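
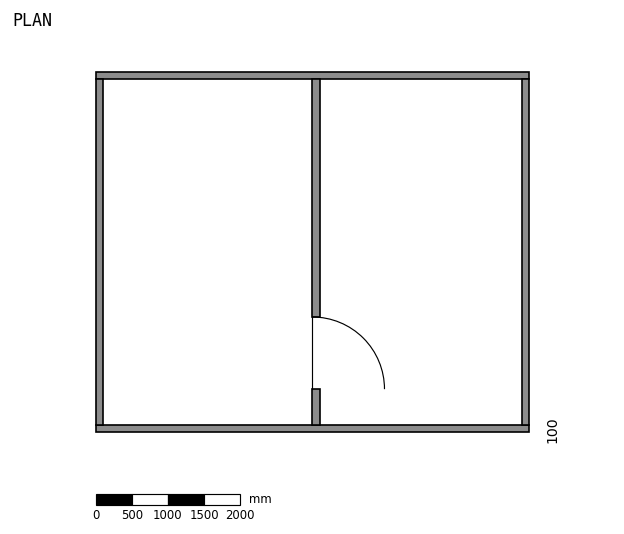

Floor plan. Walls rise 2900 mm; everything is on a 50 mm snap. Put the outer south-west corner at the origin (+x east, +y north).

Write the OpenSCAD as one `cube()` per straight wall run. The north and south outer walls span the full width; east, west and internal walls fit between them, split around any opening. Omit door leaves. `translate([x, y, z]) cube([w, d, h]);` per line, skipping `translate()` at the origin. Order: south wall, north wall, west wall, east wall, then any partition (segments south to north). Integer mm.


cube([6000, 100, 2900]);
translate([0, 4900, 0]) cube([6000, 100, 2900]);
translate([0, 100, 0]) cube([100, 4800, 2900]);
translate([5900, 100, 0]) cube([100, 4800, 2900]);
translate([3000, 100, 0]) cube([100, 500, 2900]);
translate([3000, 1600, 0]) cube([100, 3300, 2900]);


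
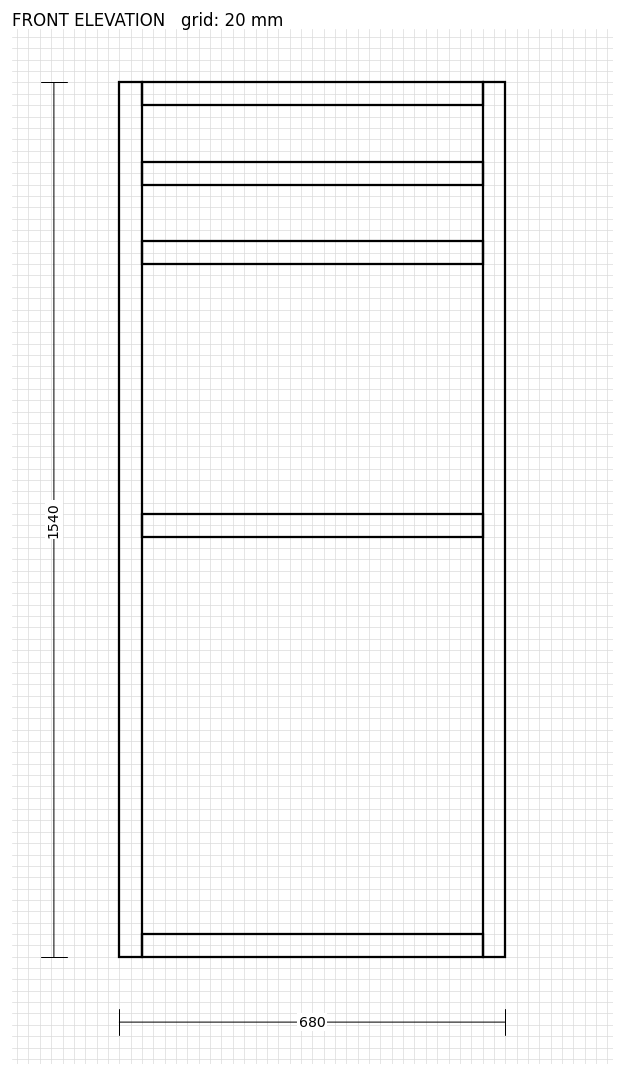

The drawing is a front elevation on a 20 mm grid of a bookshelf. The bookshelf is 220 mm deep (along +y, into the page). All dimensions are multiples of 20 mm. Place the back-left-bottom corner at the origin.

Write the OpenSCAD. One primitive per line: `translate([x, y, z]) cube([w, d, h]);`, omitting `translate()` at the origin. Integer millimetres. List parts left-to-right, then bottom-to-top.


cube([40, 220, 1540]);
translate([40, 0, 0]) cube([600, 220, 40]);
translate([40, 0, 740]) cube([600, 220, 40]);
translate([40, 0, 1220]) cube([600, 220, 40]);
translate([40, 0, 1360]) cube([600, 220, 40]);
translate([40, 0, 1500]) cube([600, 220, 40]);
translate([640, 0, 0]) cube([40, 220, 1540]);


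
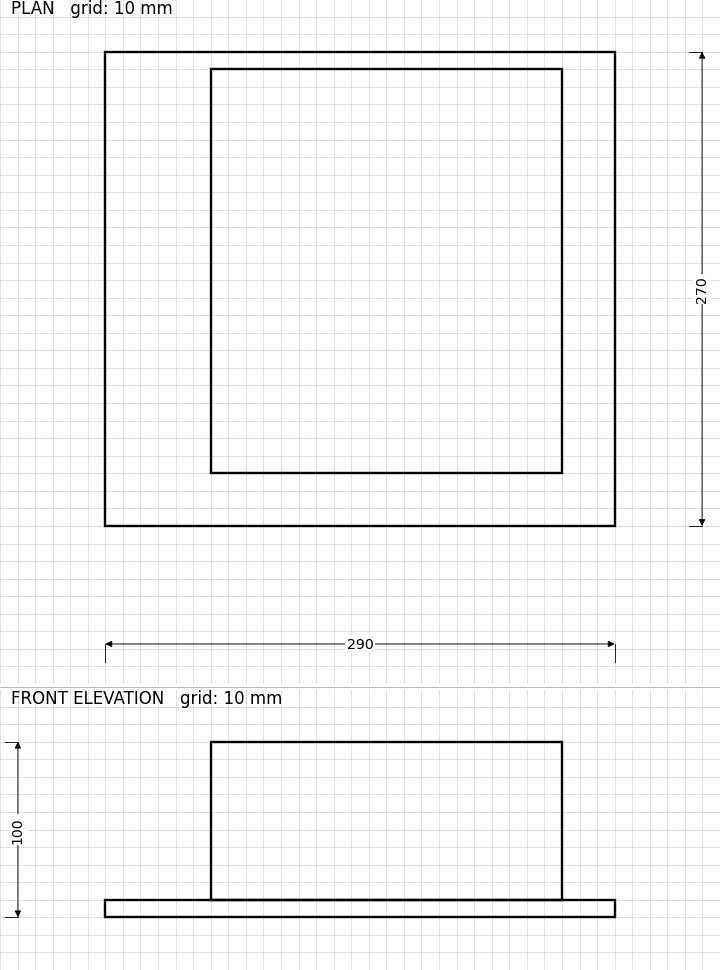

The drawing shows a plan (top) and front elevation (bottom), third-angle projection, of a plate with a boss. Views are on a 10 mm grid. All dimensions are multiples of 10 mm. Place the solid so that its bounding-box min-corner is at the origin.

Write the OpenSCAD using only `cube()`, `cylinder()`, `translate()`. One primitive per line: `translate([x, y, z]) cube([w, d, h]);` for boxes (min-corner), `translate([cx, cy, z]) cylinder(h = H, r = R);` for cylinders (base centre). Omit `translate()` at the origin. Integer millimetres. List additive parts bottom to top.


cube([290, 270, 10]);
translate([60, 30, 10]) cube([200, 230, 90]);


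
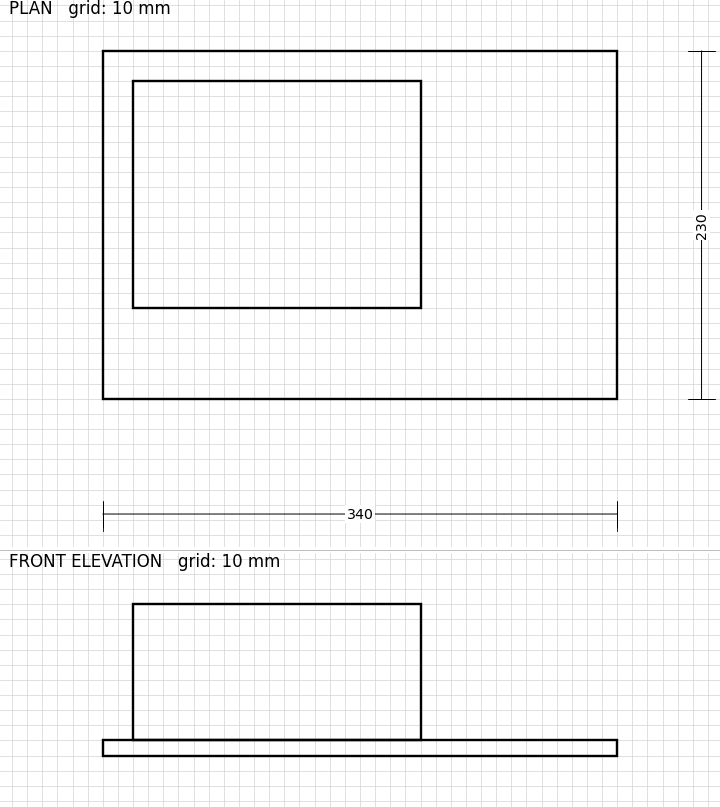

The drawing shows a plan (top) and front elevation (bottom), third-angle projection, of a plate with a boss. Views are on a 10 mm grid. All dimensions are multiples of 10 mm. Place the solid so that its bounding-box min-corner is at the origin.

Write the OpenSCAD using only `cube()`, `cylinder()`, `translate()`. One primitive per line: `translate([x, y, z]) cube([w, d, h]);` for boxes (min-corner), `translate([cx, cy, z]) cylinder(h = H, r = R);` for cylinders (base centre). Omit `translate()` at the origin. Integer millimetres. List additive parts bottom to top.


cube([340, 230, 10]);
translate([20, 60, 10]) cube([190, 150, 90]);


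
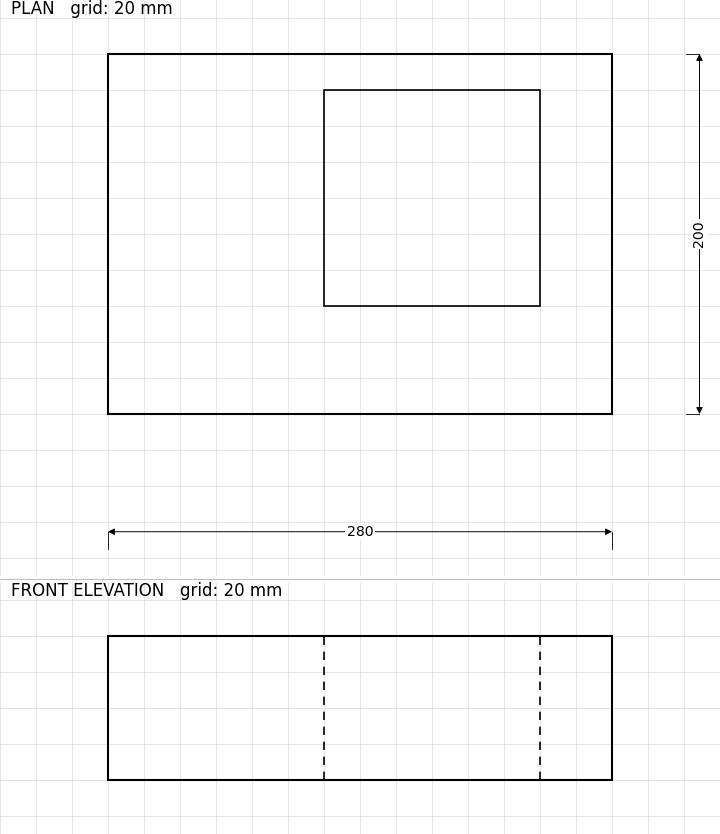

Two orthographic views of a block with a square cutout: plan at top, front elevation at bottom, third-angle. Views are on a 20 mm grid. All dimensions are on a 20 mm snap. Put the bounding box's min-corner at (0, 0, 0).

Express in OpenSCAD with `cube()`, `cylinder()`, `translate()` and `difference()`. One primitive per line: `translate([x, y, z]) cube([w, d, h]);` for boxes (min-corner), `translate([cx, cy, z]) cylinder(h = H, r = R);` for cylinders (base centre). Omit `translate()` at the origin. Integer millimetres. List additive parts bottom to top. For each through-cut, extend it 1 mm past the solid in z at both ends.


difference() {
  cube([280, 200, 80]);
  translate([120, 60, -1]) cube([120, 120, 82]);
}


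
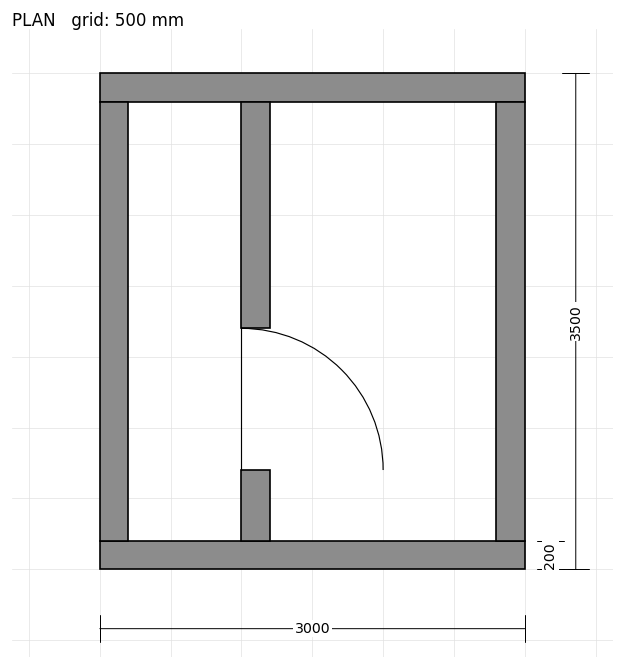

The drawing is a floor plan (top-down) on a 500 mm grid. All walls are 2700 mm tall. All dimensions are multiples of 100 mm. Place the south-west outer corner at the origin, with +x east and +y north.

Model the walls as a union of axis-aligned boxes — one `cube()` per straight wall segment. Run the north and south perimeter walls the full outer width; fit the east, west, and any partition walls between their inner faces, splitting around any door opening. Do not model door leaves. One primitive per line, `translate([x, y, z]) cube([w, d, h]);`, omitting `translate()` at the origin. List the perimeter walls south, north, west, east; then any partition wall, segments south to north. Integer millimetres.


cube([3000, 200, 2700]);
translate([0, 3300, 0]) cube([3000, 200, 2700]);
translate([0, 200, 0]) cube([200, 3100, 2700]);
translate([2800, 200, 0]) cube([200, 3100, 2700]);
translate([1000, 200, 0]) cube([200, 500, 2700]);
translate([1000, 1700, 0]) cube([200, 1600, 2700]);


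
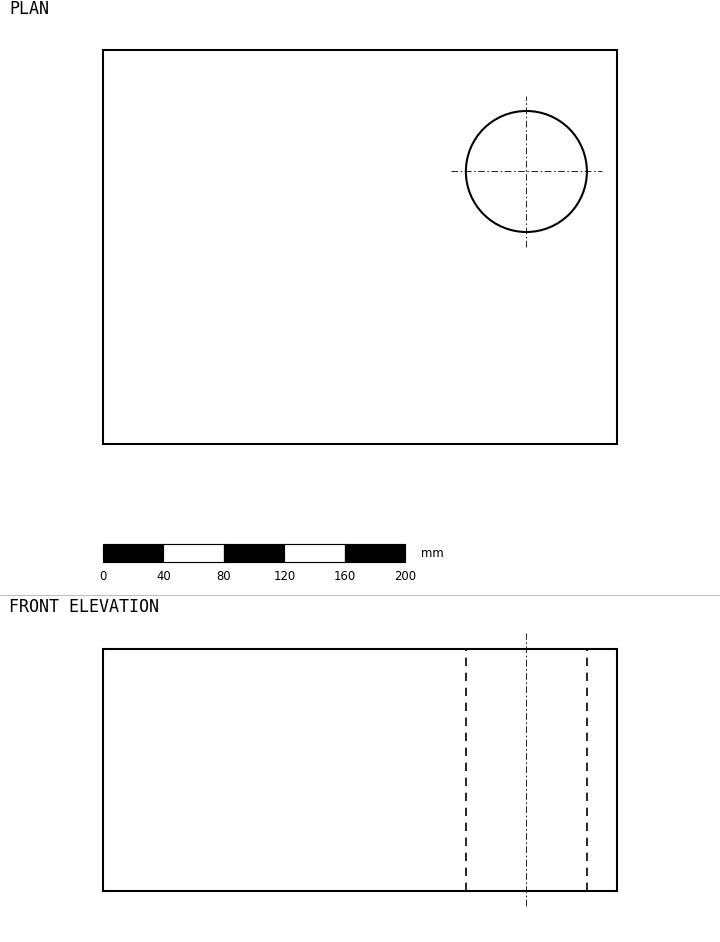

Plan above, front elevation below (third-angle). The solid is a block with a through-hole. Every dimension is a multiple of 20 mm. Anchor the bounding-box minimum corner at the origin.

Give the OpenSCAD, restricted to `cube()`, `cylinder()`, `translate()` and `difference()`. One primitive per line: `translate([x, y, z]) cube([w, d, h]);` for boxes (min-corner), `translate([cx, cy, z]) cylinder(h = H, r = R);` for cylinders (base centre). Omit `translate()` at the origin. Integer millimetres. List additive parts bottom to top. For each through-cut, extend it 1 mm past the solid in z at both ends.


difference() {
  cube([340, 260, 160]);
  translate([280, 180, -1]) cylinder(h = 162, r = 40);
}


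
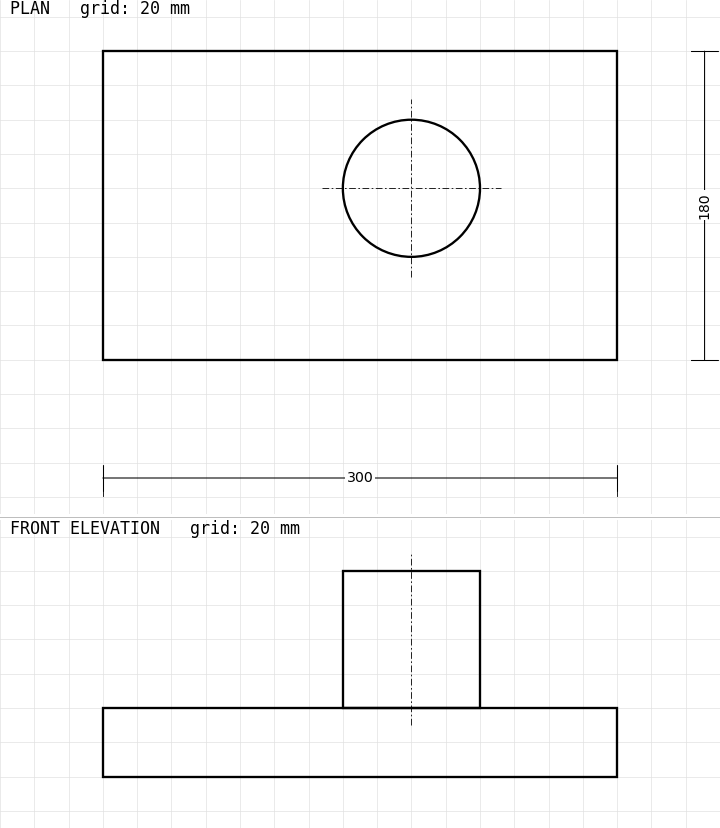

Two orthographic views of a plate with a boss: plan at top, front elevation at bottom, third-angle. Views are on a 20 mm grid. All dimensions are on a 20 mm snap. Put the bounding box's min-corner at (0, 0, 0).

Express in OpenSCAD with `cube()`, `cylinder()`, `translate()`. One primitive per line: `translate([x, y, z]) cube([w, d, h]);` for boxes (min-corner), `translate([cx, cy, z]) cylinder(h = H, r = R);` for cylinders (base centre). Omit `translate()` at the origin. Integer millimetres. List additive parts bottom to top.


cube([300, 180, 40]);
translate([180, 100, 40]) cylinder(h = 80, r = 40);


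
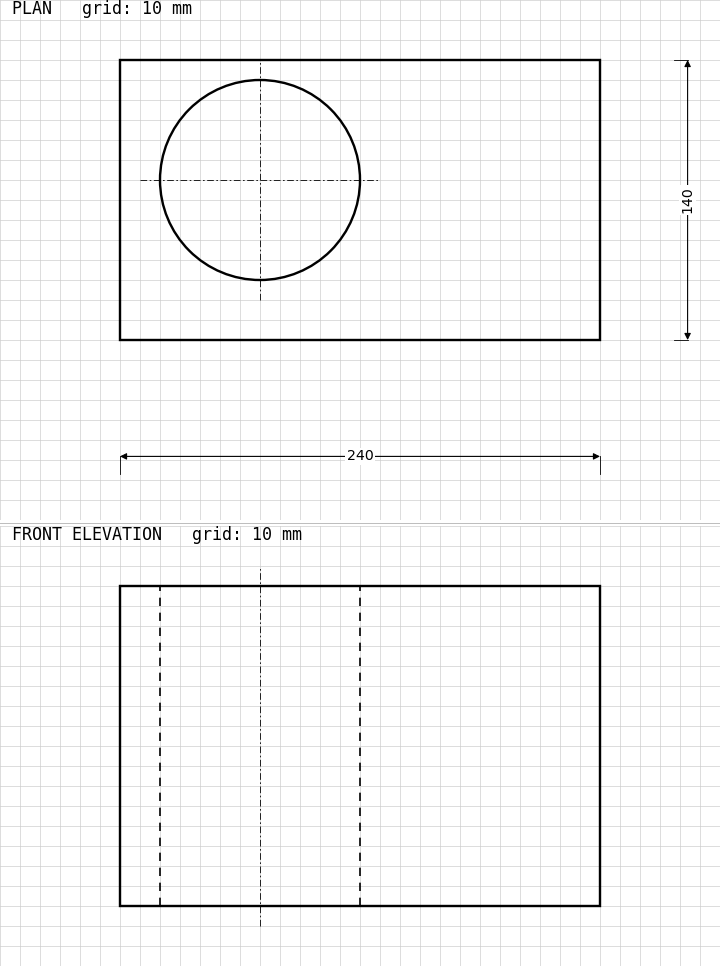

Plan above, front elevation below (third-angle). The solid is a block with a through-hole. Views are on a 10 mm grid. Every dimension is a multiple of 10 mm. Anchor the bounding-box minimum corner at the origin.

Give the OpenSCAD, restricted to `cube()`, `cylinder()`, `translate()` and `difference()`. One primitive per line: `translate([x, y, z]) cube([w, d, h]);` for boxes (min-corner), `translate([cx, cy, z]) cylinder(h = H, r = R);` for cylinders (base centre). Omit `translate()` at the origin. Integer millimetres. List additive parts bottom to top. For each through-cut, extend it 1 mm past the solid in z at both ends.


difference() {
  cube([240, 140, 160]);
  translate([70, 80, -1]) cylinder(h = 162, r = 50);
}


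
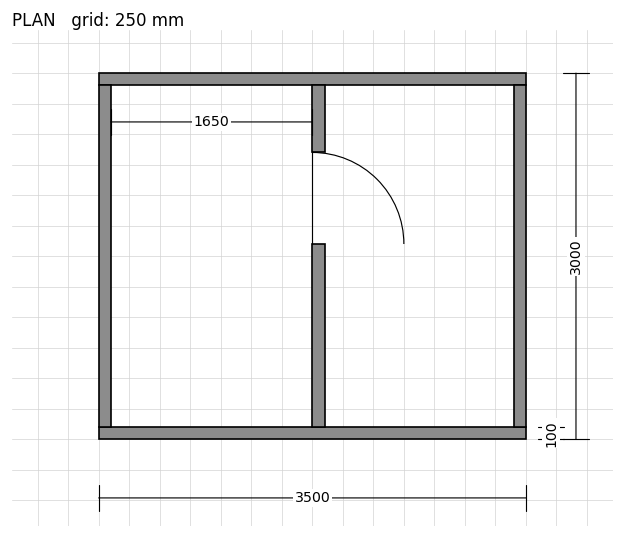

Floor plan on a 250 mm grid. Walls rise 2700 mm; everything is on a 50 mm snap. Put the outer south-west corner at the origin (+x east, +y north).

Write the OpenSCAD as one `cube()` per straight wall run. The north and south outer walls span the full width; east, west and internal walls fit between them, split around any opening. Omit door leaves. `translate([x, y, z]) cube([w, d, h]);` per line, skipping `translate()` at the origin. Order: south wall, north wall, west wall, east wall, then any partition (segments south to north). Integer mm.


cube([3500, 100, 2700]);
translate([0, 2900, 0]) cube([3500, 100, 2700]);
translate([0, 100, 0]) cube([100, 2800, 2700]);
translate([3400, 100, 0]) cube([100, 2800, 2700]);
translate([1750, 100, 0]) cube([100, 1500, 2700]);
translate([1750, 2350, 0]) cube([100, 550, 2700]);


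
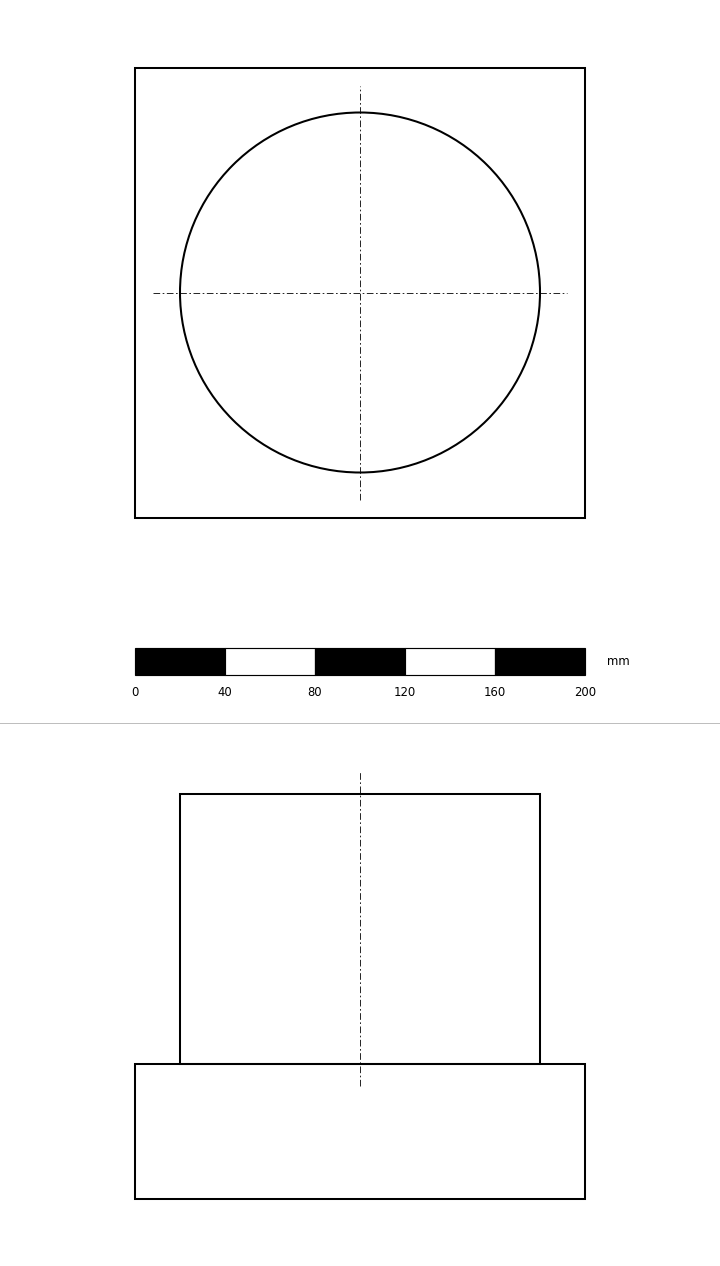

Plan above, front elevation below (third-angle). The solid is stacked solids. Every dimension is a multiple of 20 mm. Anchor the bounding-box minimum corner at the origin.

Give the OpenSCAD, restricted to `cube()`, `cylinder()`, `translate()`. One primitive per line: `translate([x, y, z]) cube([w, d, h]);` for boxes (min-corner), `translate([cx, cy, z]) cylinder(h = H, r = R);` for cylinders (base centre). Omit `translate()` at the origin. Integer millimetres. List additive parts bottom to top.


cube([200, 200, 60]);
translate([100, 100, 60]) cylinder(h = 120, r = 80);


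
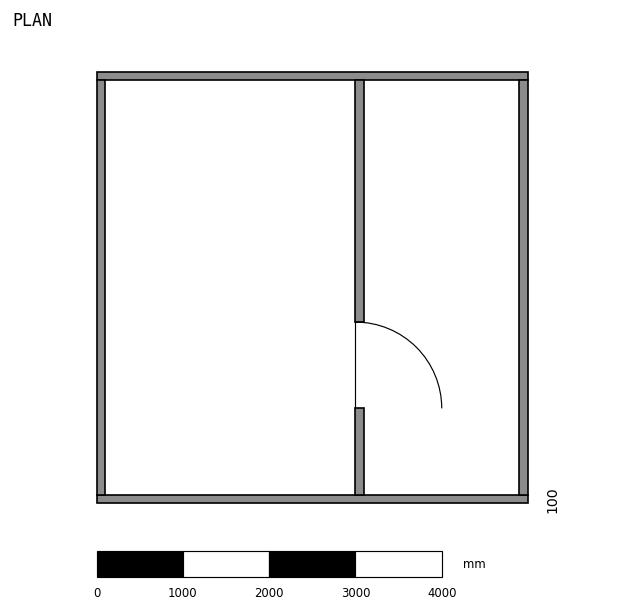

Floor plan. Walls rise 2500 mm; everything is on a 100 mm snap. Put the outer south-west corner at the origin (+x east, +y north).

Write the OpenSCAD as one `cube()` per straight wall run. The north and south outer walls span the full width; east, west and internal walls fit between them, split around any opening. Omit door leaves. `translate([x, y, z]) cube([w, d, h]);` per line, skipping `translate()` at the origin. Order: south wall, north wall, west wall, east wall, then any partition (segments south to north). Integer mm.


cube([5000, 100, 2500]);
translate([0, 4900, 0]) cube([5000, 100, 2500]);
translate([0, 100, 0]) cube([100, 4800, 2500]);
translate([4900, 100, 0]) cube([100, 4800, 2500]);
translate([3000, 100, 0]) cube([100, 1000, 2500]);
translate([3000, 2100, 0]) cube([100, 2800, 2500]);


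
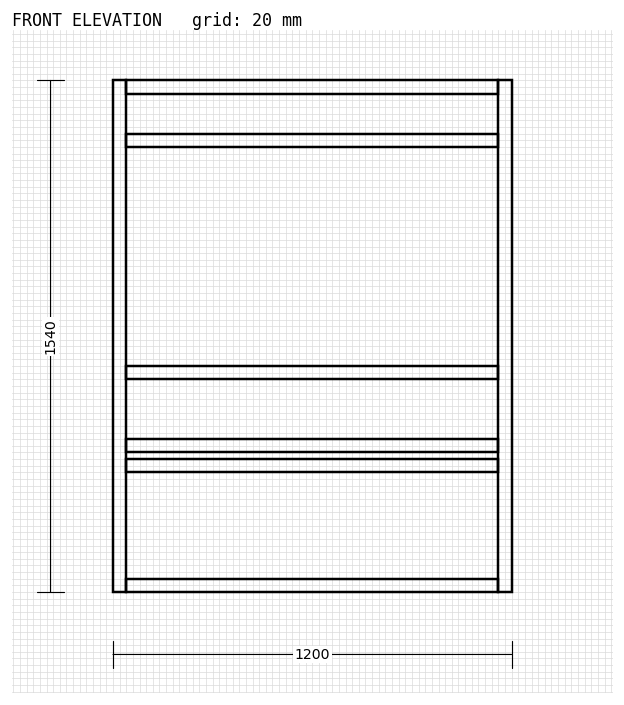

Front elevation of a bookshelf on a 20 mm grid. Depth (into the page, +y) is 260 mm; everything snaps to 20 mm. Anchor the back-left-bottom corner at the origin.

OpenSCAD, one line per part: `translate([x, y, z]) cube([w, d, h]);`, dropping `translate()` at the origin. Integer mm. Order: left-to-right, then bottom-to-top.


cube([40, 260, 1540]);
translate([40, 0, 0]) cube([1120, 260, 40]);
translate([40, 0, 360]) cube([1120, 260, 40]);
translate([40, 0, 420]) cube([1120, 260, 40]);
translate([40, 0, 640]) cube([1120, 260, 40]);
translate([40, 0, 1340]) cube([1120, 260, 40]);
translate([40, 0, 1500]) cube([1120, 260, 40]);
translate([1160, 0, 0]) cube([40, 260, 1540]);


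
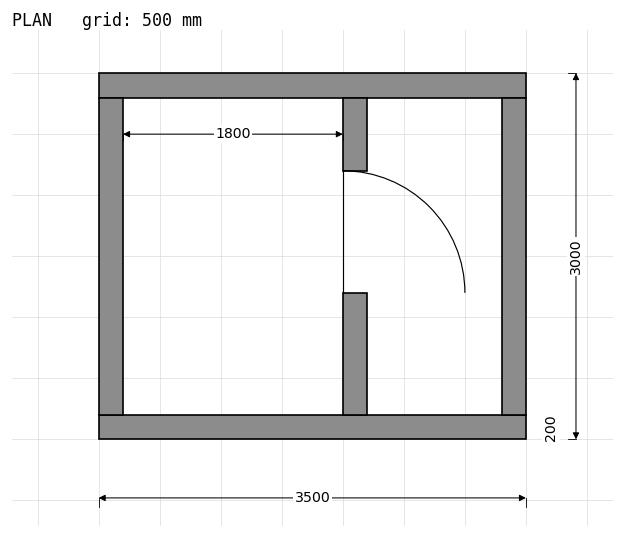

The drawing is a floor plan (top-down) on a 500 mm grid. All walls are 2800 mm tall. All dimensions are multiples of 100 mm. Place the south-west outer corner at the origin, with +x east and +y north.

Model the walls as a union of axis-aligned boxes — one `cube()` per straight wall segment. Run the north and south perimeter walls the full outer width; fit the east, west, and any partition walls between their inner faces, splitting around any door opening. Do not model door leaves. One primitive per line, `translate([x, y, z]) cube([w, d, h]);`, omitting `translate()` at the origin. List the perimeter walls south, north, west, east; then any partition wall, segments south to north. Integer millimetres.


cube([3500, 200, 2800]);
translate([0, 2800, 0]) cube([3500, 200, 2800]);
translate([0, 200, 0]) cube([200, 2600, 2800]);
translate([3300, 200, 0]) cube([200, 2600, 2800]);
translate([2000, 200, 0]) cube([200, 1000, 2800]);
translate([2000, 2200, 0]) cube([200, 600, 2800]);


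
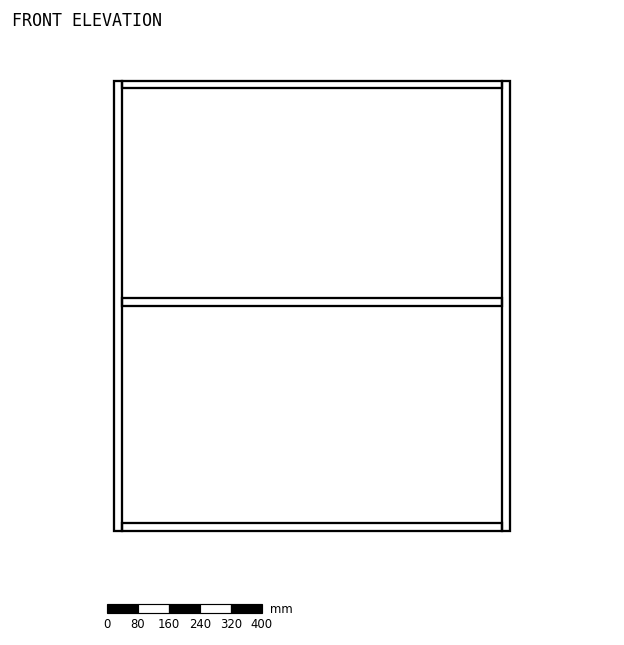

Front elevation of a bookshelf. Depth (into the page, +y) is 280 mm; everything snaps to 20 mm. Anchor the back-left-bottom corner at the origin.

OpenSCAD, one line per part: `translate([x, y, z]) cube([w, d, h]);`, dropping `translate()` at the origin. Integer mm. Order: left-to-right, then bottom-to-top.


cube([20, 280, 1160]);
translate([20, 0, 0]) cube([980, 280, 20]);
translate([20, 0, 580]) cube([980, 280, 20]);
translate([20, 0, 1140]) cube([980, 280, 20]);
translate([1000, 0, 0]) cube([20, 280, 1160]);


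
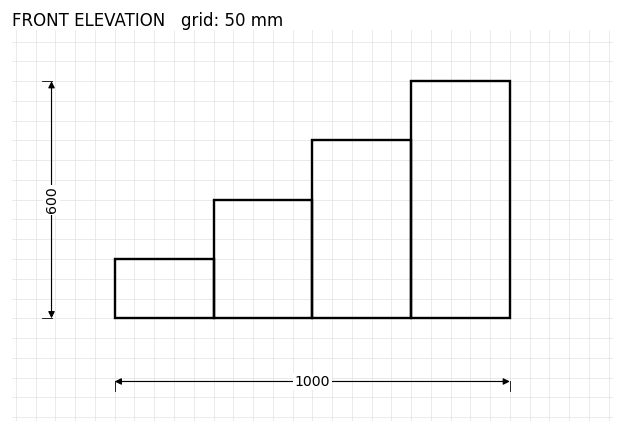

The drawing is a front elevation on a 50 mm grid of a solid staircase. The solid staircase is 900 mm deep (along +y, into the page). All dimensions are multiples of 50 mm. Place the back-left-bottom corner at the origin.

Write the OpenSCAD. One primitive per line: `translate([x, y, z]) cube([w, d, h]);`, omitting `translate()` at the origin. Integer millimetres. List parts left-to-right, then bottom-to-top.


cube([250, 900, 150]);
translate([250, 0, 0]) cube([250, 900, 300]);
translate([500, 0, 0]) cube([250, 900, 450]);
translate([750, 0, 0]) cube([250, 900, 600]);


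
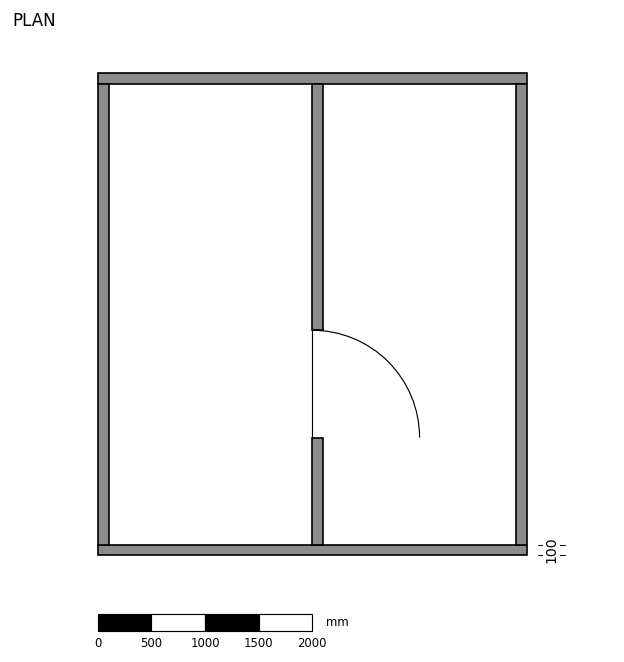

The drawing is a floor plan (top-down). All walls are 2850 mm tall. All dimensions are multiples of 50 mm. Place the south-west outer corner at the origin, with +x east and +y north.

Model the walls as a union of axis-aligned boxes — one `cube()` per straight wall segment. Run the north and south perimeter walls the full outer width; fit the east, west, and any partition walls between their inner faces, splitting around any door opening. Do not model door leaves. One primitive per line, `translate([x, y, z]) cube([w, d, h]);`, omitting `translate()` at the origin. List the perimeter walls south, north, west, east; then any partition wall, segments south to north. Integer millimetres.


cube([4000, 100, 2850]);
translate([0, 4400, 0]) cube([4000, 100, 2850]);
translate([0, 100, 0]) cube([100, 4300, 2850]);
translate([3900, 100, 0]) cube([100, 4300, 2850]);
translate([2000, 100, 0]) cube([100, 1000, 2850]);
translate([2000, 2100, 0]) cube([100, 2300, 2850]);


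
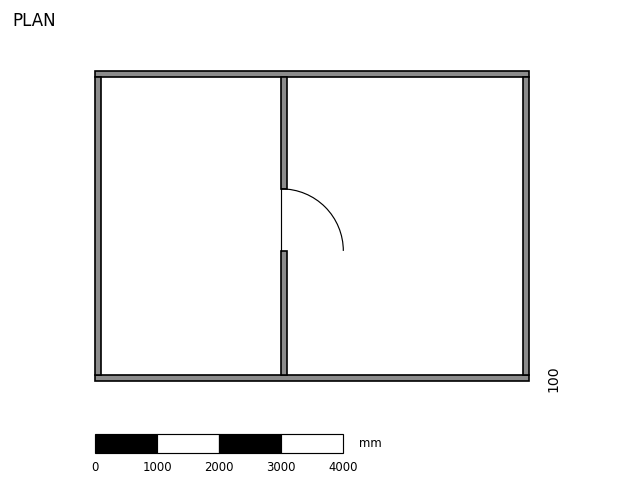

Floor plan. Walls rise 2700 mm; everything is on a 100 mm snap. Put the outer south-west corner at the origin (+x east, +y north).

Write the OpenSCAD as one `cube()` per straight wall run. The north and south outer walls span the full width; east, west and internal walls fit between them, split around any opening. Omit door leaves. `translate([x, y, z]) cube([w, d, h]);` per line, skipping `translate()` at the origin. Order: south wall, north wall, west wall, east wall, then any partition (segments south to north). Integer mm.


cube([7000, 100, 2700]);
translate([0, 4900, 0]) cube([7000, 100, 2700]);
translate([0, 100, 0]) cube([100, 4800, 2700]);
translate([6900, 100, 0]) cube([100, 4800, 2700]);
translate([3000, 100, 0]) cube([100, 2000, 2700]);
translate([3000, 3100, 0]) cube([100, 1800, 2700]);


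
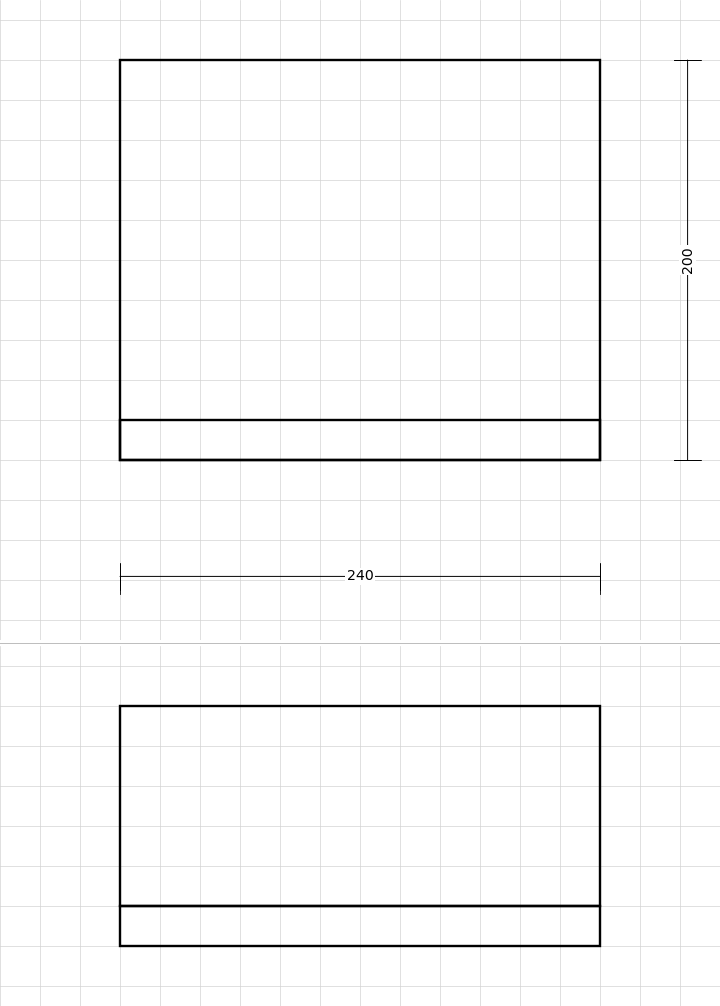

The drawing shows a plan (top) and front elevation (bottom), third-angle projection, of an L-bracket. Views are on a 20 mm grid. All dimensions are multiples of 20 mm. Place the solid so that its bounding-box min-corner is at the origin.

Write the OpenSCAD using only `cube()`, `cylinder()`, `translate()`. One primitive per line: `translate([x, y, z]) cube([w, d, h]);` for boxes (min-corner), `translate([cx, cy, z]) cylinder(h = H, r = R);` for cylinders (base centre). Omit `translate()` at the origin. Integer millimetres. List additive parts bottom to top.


cube([240, 200, 20]);
translate([0, 0, 20]) cube([240, 20, 100]);


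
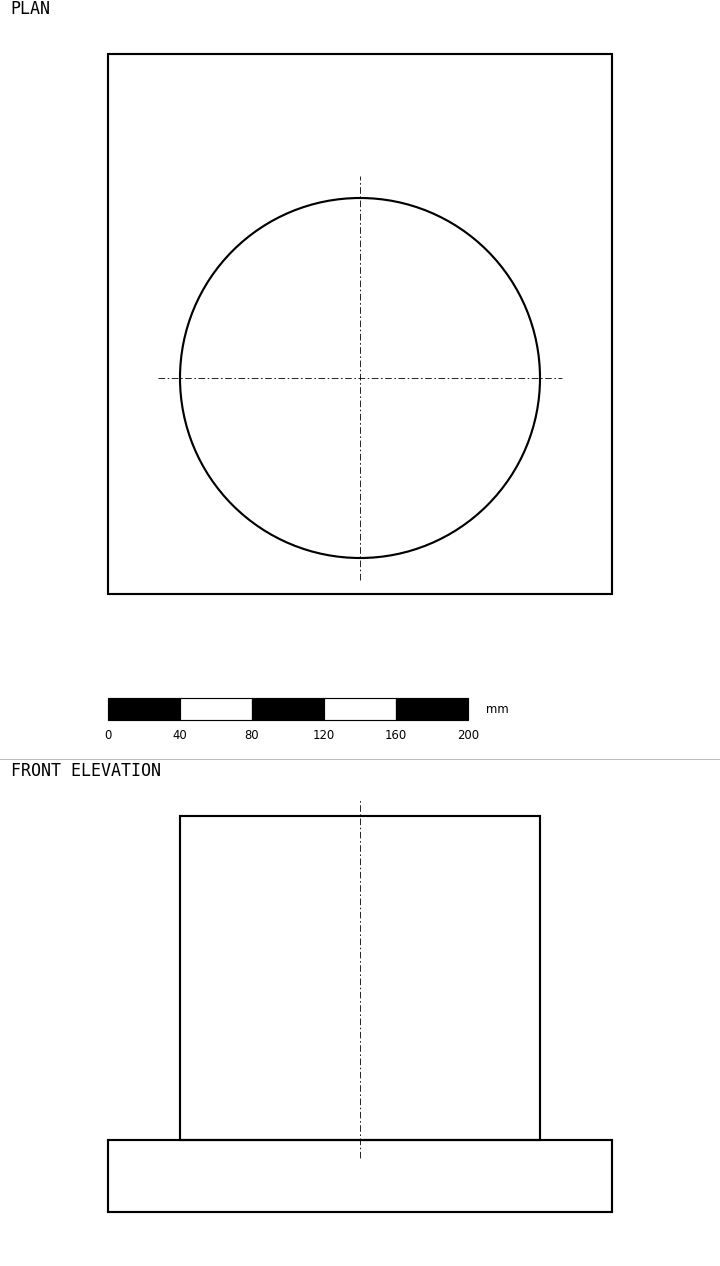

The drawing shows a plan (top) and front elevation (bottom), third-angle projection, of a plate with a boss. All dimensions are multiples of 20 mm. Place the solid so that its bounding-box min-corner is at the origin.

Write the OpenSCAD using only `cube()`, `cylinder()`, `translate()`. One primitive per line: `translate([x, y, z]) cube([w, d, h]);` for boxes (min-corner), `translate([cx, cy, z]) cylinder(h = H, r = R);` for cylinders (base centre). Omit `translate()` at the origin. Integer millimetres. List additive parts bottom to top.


cube([280, 300, 40]);
translate([140, 120, 40]) cylinder(h = 180, r = 100);


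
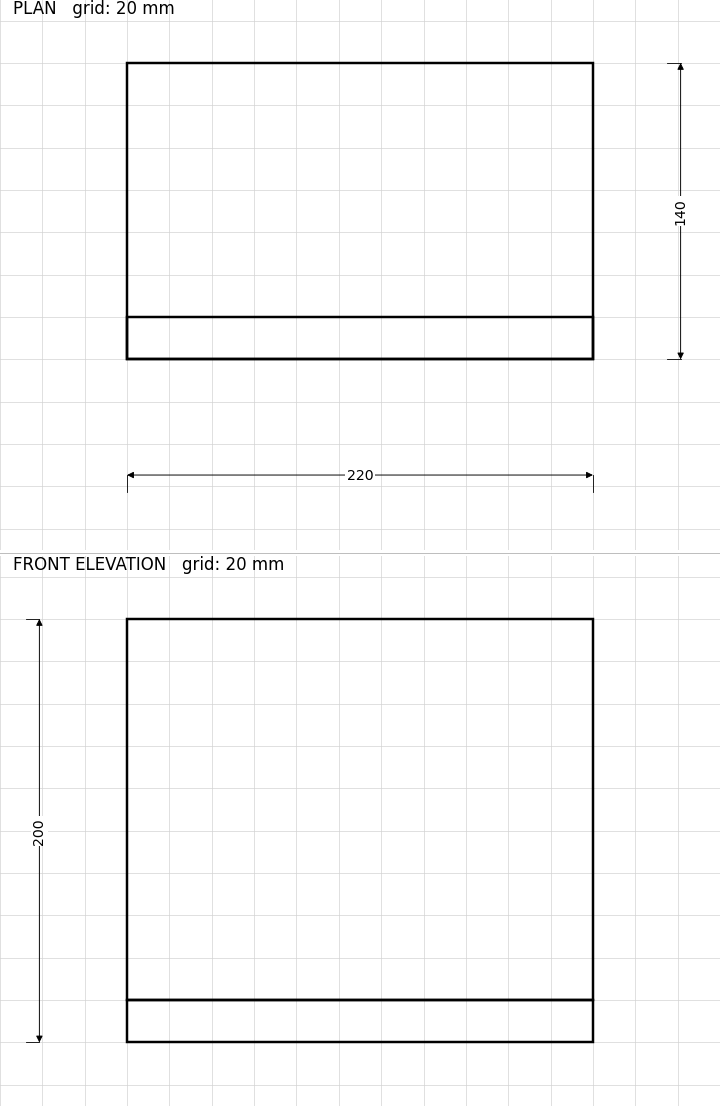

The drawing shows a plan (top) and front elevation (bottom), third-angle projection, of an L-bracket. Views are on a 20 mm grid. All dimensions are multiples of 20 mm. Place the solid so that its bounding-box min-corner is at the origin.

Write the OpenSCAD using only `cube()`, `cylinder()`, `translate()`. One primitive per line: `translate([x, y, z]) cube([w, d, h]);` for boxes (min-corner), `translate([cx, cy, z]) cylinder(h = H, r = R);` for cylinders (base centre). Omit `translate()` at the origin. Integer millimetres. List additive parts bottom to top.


cube([220, 140, 20]);
translate([0, 0, 20]) cube([220, 20, 180]);


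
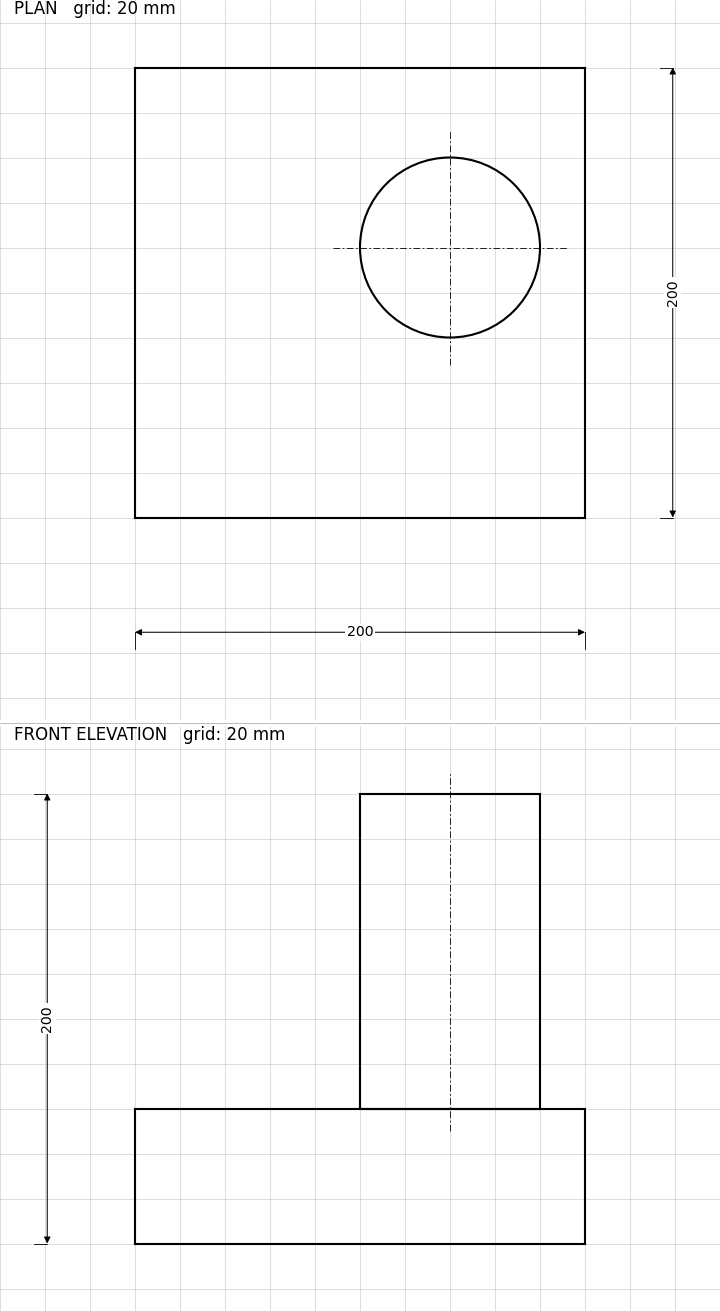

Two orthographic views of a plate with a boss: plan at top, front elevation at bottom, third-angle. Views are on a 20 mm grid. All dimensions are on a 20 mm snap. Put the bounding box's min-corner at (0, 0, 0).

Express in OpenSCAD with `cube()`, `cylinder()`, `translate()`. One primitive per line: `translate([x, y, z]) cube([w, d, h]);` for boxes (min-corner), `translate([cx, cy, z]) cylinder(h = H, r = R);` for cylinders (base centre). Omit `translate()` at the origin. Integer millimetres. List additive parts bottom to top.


cube([200, 200, 60]);
translate([140, 120, 60]) cylinder(h = 140, r = 40);


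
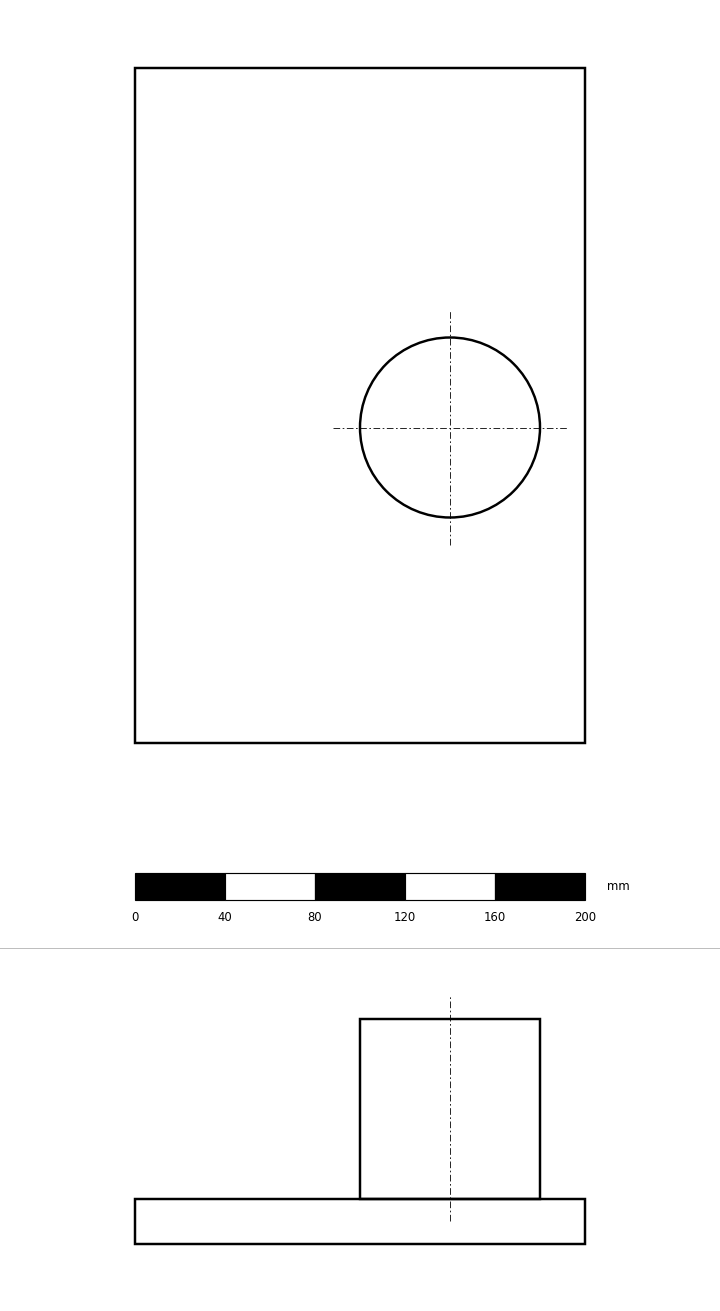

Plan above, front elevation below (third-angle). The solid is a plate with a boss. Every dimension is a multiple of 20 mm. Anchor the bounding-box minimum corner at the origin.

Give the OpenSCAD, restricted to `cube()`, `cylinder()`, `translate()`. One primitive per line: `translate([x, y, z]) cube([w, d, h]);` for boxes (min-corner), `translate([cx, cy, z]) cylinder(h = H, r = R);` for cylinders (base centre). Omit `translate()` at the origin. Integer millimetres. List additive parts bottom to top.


cube([200, 300, 20]);
translate([140, 140, 20]) cylinder(h = 80, r = 40);


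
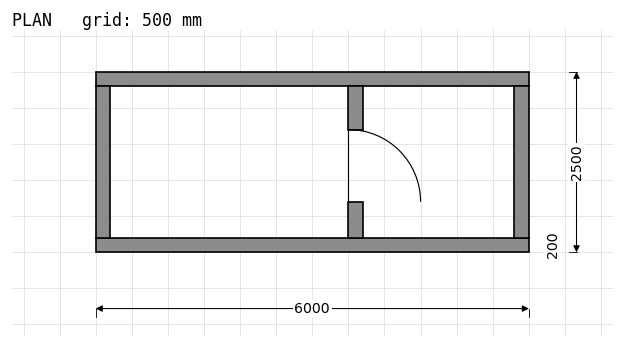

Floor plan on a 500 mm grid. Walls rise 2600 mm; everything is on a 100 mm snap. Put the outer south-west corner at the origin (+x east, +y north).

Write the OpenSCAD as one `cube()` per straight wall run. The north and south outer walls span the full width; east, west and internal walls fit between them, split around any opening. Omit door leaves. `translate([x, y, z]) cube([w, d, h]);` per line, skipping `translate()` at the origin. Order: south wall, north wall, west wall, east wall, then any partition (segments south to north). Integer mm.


cube([6000, 200, 2600]);
translate([0, 2300, 0]) cube([6000, 200, 2600]);
translate([0, 200, 0]) cube([200, 2100, 2600]);
translate([5800, 200, 0]) cube([200, 2100, 2600]);
translate([3500, 200, 0]) cube([200, 500, 2600]);
translate([3500, 1700, 0]) cube([200, 600, 2600]);


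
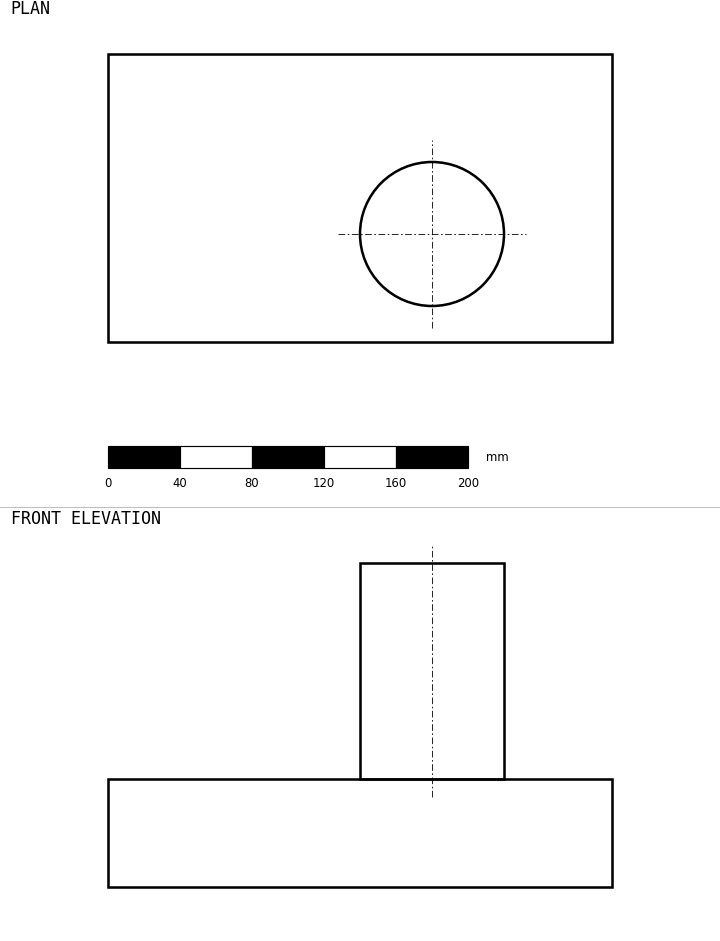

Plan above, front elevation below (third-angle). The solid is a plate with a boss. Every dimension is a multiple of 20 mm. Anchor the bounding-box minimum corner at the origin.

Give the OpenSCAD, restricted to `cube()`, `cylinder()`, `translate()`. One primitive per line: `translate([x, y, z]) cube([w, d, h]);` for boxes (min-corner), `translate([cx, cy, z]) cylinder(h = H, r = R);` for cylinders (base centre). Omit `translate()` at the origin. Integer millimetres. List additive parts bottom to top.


cube([280, 160, 60]);
translate([180, 60, 60]) cylinder(h = 120, r = 40);


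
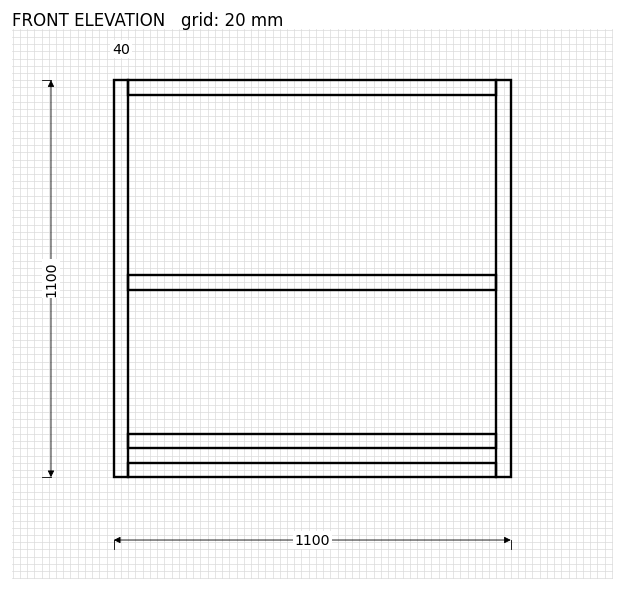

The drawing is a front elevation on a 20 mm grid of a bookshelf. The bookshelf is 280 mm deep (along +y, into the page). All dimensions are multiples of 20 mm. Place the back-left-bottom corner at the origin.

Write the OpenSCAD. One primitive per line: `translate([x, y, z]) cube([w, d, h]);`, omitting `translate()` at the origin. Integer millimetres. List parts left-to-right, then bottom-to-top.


cube([40, 280, 1100]);
translate([40, 0, 0]) cube([1020, 280, 40]);
translate([40, 0, 80]) cube([1020, 280, 40]);
translate([40, 0, 520]) cube([1020, 280, 40]);
translate([40, 0, 1060]) cube([1020, 280, 40]);
translate([1060, 0, 0]) cube([40, 280, 1100]);


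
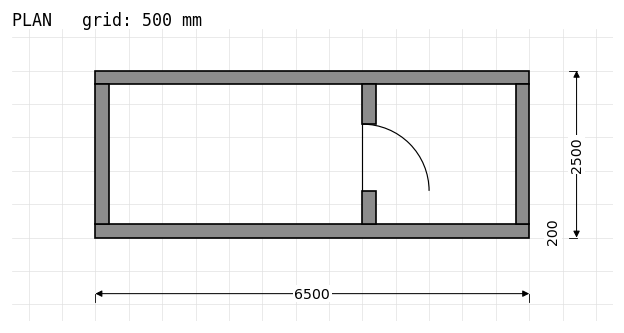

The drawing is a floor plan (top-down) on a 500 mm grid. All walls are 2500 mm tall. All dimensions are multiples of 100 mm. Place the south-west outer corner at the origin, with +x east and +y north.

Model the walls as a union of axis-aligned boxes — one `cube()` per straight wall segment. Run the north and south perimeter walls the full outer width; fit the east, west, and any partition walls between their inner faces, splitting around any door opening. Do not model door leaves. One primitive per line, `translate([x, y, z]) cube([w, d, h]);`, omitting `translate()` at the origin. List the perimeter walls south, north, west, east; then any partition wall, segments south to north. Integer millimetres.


cube([6500, 200, 2500]);
translate([0, 2300, 0]) cube([6500, 200, 2500]);
translate([0, 200, 0]) cube([200, 2100, 2500]);
translate([6300, 200, 0]) cube([200, 2100, 2500]);
translate([4000, 200, 0]) cube([200, 500, 2500]);
translate([4000, 1700, 0]) cube([200, 600, 2500]);


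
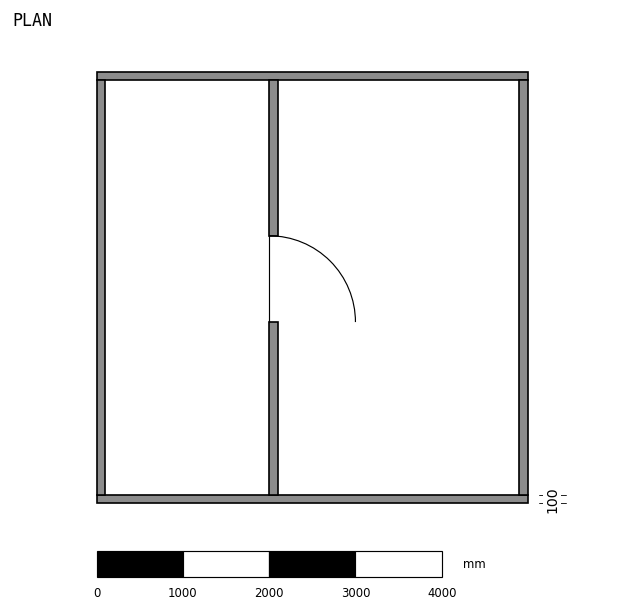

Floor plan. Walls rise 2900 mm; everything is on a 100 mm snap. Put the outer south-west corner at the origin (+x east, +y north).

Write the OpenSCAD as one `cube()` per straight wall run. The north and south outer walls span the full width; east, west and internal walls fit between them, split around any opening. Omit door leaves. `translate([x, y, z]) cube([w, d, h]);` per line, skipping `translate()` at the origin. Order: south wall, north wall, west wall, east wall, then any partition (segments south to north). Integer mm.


cube([5000, 100, 2900]);
translate([0, 4900, 0]) cube([5000, 100, 2900]);
translate([0, 100, 0]) cube([100, 4800, 2900]);
translate([4900, 100, 0]) cube([100, 4800, 2900]);
translate([2000, 100, 0]) cube([100, 2000, 2900]);
translate([2000, 3100, 0]) cube([100, 1800, 2900]);


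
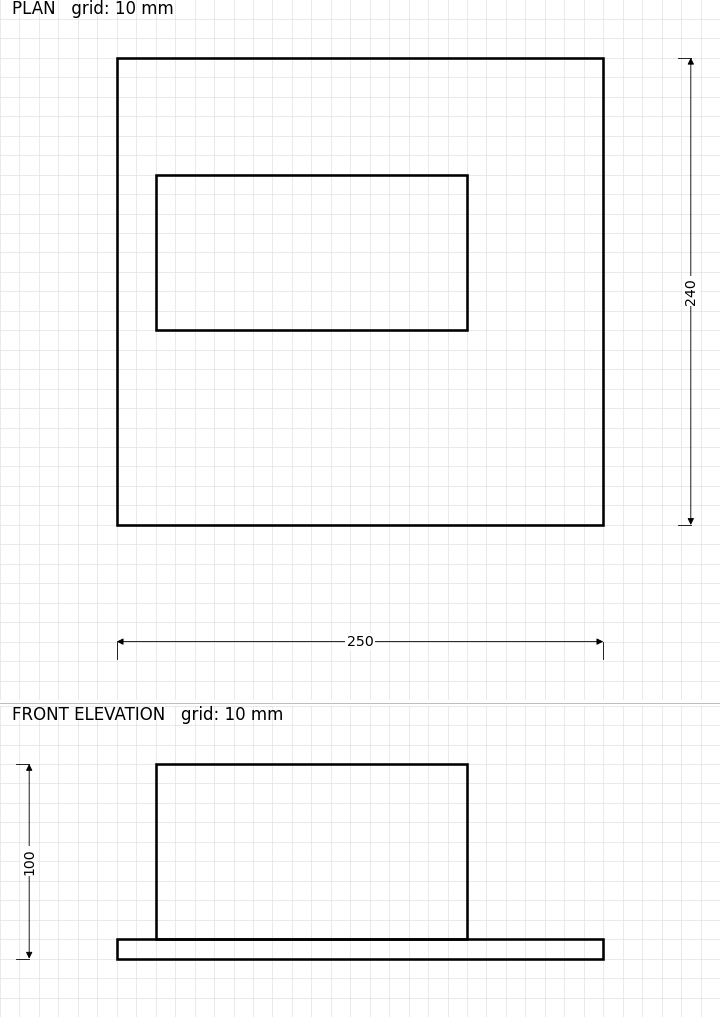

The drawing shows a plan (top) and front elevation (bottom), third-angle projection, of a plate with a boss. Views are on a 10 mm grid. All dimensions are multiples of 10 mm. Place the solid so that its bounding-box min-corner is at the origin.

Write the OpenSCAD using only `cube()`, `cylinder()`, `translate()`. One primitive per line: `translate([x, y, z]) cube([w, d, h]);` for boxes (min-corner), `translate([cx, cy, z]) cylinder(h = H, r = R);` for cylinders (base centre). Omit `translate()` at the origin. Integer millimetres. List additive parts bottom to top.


cube([250, 240, 10]);
translate([20, 100, 10]) cube([160, 80, 90]);


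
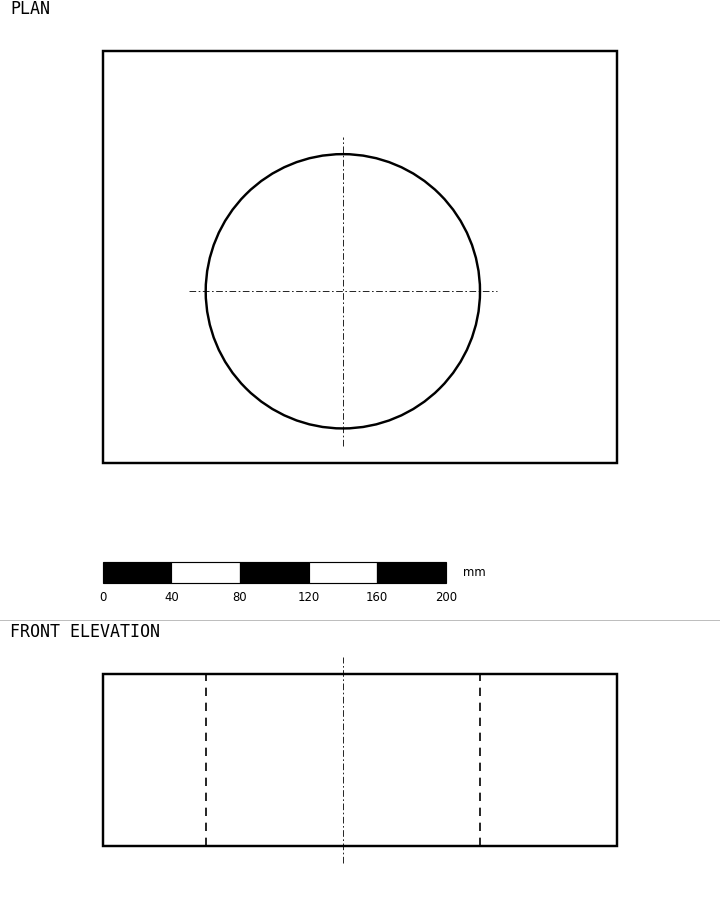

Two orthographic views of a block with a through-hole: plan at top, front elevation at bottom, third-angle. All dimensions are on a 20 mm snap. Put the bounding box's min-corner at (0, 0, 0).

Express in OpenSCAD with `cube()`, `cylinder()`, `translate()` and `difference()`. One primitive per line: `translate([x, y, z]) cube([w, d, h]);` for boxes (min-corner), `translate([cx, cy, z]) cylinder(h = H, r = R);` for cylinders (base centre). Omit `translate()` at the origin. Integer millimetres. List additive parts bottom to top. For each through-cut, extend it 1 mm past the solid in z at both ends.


difference() {
  cube([300, 240, 100]);
  translate([140, 100, -1]) cylinder(h = 102, r = 80);
}


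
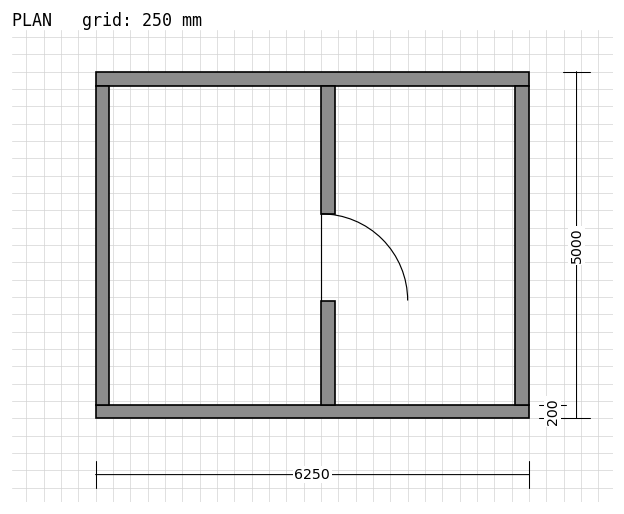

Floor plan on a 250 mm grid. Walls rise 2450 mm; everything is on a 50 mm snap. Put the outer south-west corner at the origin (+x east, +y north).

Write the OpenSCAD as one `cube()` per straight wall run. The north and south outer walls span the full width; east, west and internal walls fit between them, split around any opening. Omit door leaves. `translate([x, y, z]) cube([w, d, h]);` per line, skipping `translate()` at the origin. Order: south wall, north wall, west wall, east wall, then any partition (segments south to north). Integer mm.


cube([6250, 200, 2450]);
translate([0, 4800, 0]) cube([6250, 200, 2450]);
translate([0, 200, 0]) cube([200, 4600, 2450]);
translate([6050, 200, 0]) cube([200, 4600, 2450]);
translate([3250, 200, 0]) cube([200, 1500, 2450]);
translate([3250, 2950, 0]) cube([200, 1850, 2450]);


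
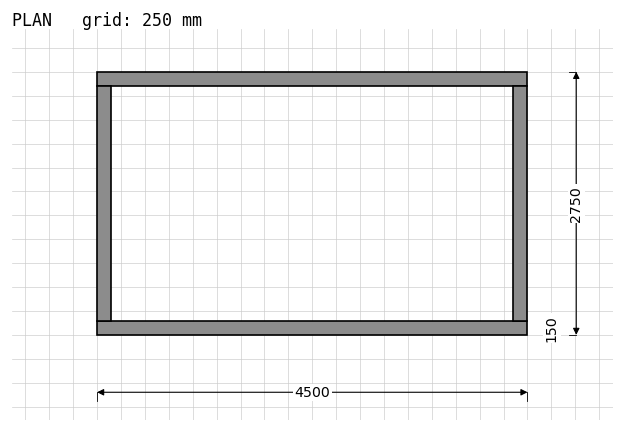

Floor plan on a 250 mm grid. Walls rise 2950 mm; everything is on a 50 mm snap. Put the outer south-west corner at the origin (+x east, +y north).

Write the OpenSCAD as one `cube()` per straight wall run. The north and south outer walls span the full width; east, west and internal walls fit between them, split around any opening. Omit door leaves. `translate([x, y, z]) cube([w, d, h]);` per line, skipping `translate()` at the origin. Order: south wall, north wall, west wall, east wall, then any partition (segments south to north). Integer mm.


cube([4500, 150, 2950]);
translate([0, 2600, 0]) cube([4500, 150, 2950]);
translate([0, 150, 0]) cube([150, 2450, 2950]);
translate([4350, 150, 0]) cube([150, 2450, 2950]);


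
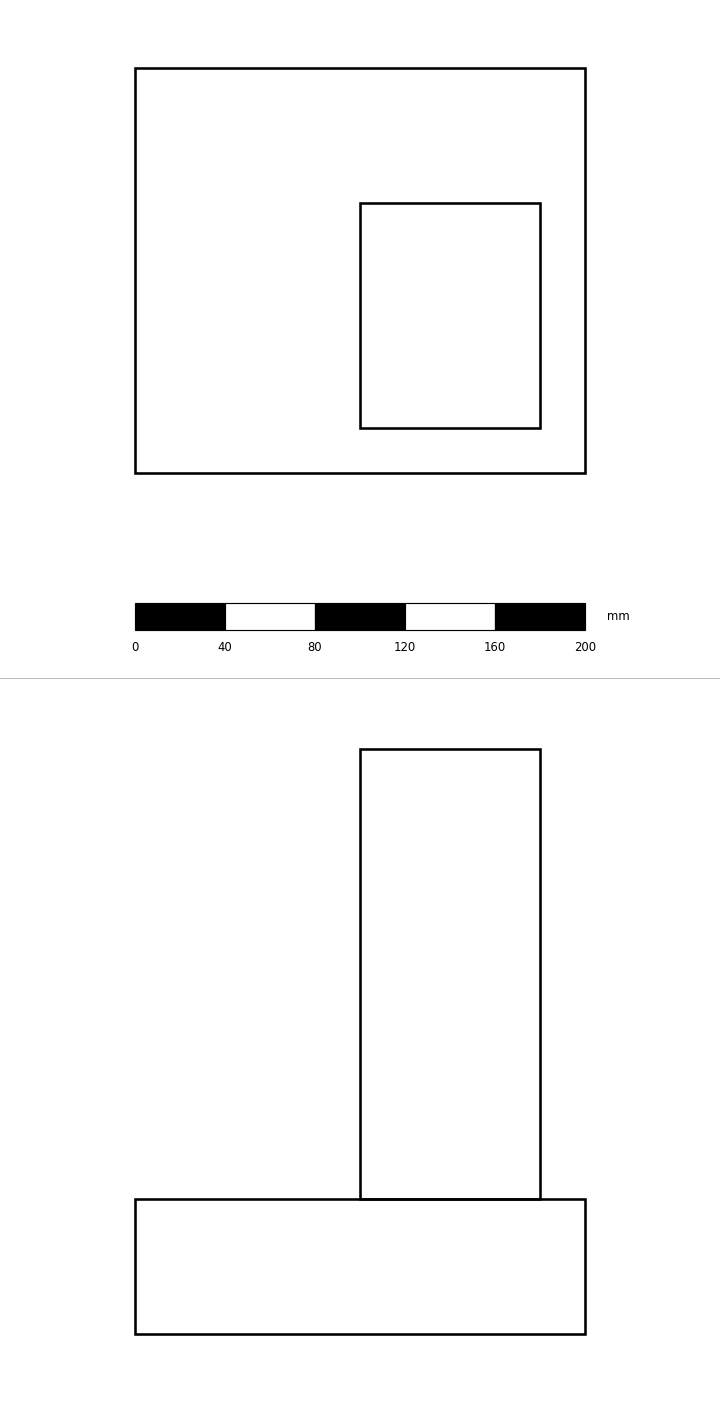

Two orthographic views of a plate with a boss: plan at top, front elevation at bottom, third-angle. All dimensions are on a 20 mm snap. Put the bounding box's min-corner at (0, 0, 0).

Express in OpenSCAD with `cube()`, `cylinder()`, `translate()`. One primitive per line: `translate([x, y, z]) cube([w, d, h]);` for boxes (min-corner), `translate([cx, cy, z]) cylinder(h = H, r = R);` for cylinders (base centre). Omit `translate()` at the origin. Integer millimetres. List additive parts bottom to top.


cube([200, 180, 60]);
translate([100, 20, 60]) cube([80, 100, 200]);


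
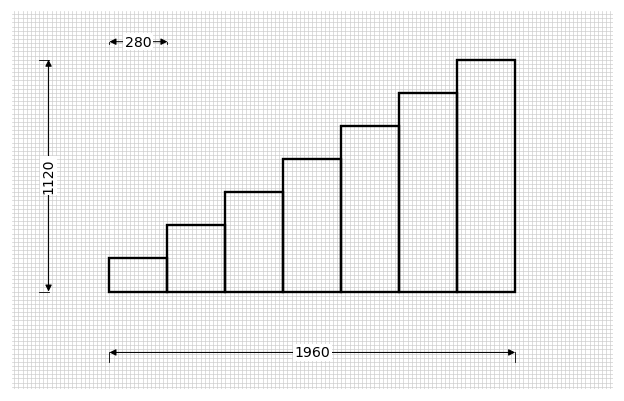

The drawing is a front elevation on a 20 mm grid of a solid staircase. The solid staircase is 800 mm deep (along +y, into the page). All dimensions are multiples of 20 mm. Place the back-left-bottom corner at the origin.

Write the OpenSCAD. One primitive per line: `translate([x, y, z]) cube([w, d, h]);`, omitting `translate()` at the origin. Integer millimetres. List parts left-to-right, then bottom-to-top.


cube([280, 800, 160]);
translate([280, 0, 0]) cube([280, 800, 320]);
translate([560, 0, 0]) cube([280, 800, 480]);
translate([840, 0, 0]) cube([280, 800, 640]);
translate([1120, 0, 0]) cube([280, 800, 800]);
translate([1400, 0, 0]) cube([280, 800, 960]);
translate([1680, 0, 0]) cube([280, 800, 1120]);


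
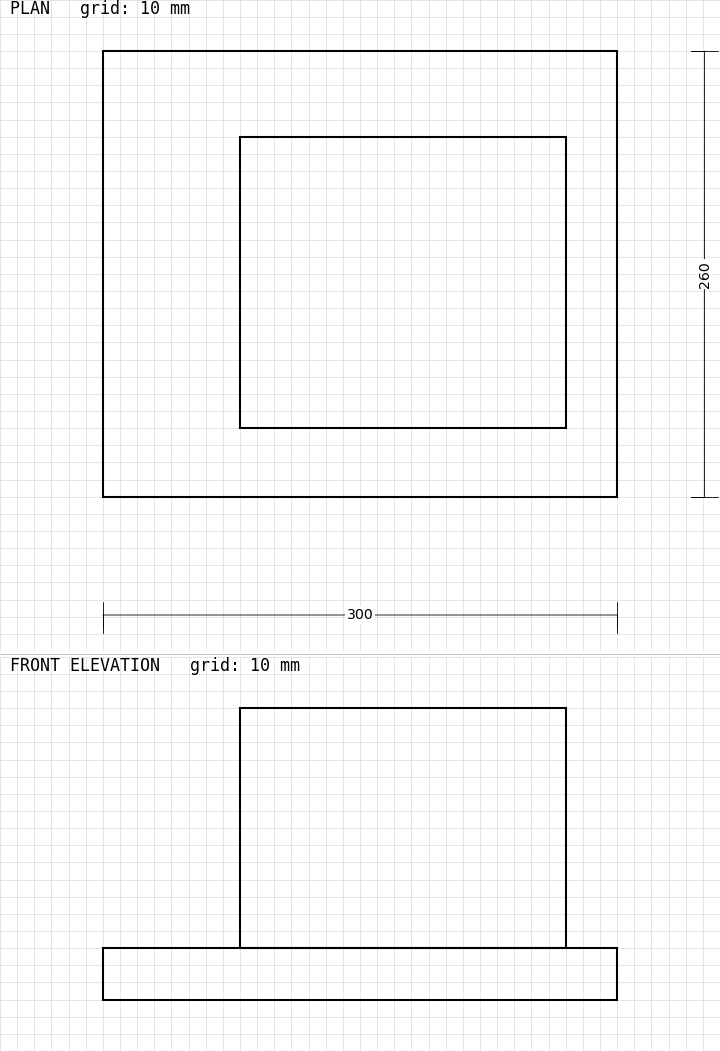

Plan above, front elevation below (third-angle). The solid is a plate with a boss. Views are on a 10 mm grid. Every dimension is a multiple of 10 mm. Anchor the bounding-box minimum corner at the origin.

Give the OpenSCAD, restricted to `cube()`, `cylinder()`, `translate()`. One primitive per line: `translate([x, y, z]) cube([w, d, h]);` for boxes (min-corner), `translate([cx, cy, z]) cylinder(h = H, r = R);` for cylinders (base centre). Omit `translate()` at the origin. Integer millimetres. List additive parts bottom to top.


cube([300, 260, 30]);
translate([80, 40, 30]) cube([190, 170, 140]);


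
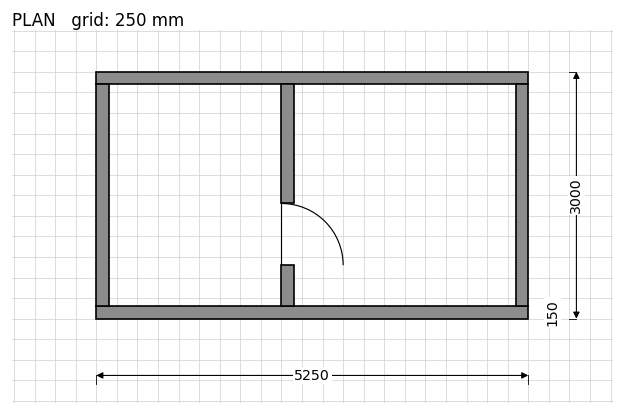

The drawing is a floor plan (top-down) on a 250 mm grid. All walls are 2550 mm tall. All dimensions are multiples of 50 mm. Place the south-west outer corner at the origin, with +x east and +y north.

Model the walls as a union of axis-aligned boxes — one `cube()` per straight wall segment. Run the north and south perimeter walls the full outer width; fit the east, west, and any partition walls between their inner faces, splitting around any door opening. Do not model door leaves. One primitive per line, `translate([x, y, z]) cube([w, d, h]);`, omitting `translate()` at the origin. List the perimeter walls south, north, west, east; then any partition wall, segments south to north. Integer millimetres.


cube([5250, 150, 2550]);
translate([0, 2850, 0]) cube([5250, 150, 2550]);
translate([0, 150, 0]) cube([150, 2700, 2550]);
translate([5100, 150, 0]) cube([150, 2700, 2550]);
translate([2250, 150, 0]) cube([150, 500, 2550]);
translate([2250, 1400, 0]) cube([150, 1450, 2550]);


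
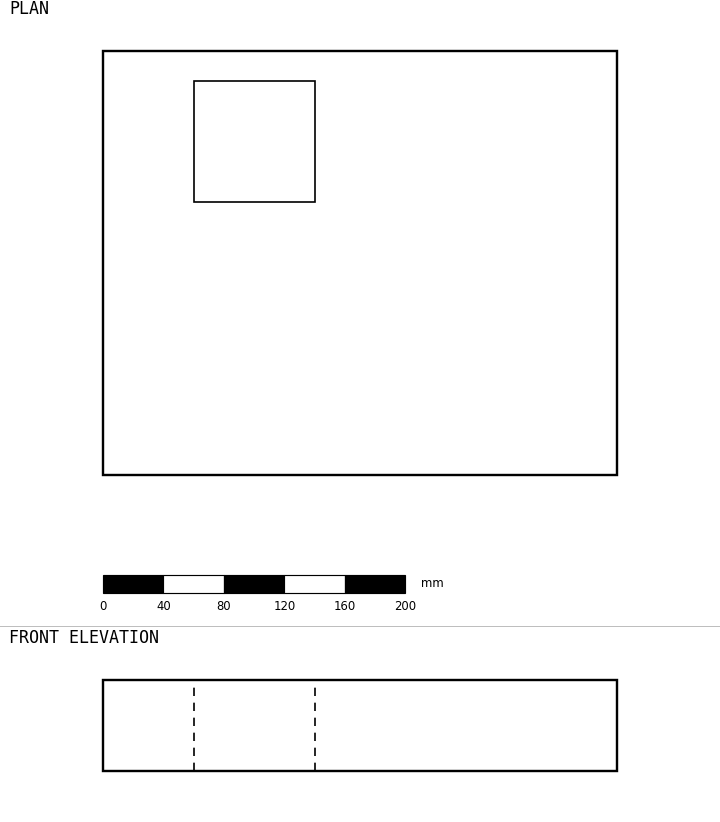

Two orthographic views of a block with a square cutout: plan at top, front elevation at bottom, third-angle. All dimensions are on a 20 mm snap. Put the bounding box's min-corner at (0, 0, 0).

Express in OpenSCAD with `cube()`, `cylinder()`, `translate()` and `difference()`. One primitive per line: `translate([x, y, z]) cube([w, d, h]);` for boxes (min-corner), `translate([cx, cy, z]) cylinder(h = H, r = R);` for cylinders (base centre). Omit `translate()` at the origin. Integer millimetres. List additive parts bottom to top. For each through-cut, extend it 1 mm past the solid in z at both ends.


difference() {
  cube([340, 280, 60]);
  translate([60, 180, -1]) cube([80, 80, 62]);
}


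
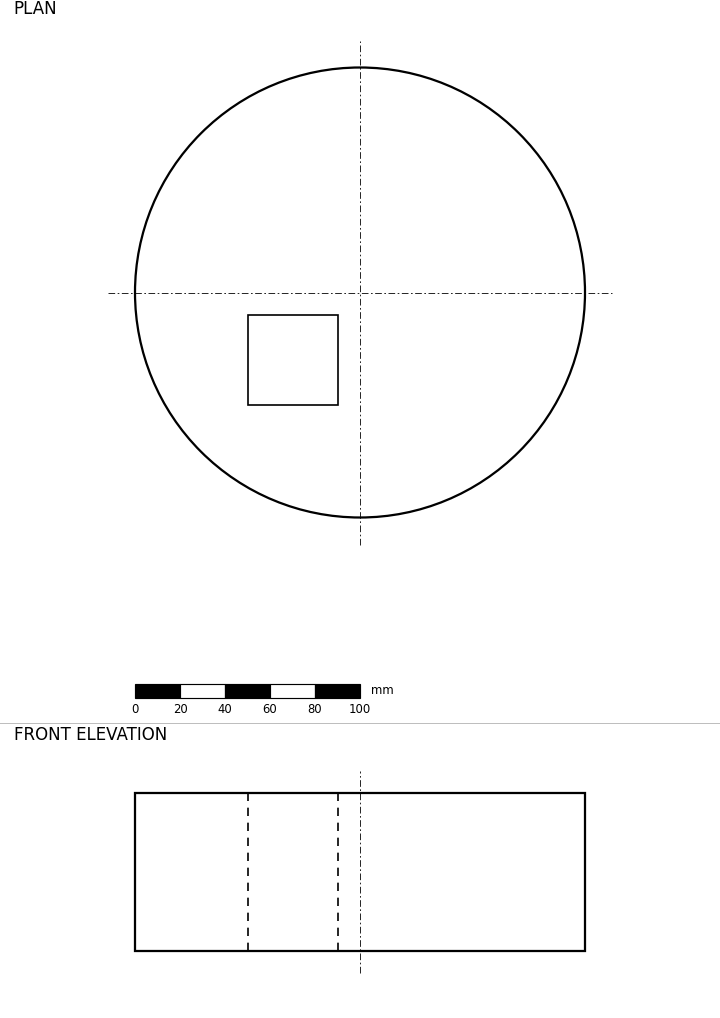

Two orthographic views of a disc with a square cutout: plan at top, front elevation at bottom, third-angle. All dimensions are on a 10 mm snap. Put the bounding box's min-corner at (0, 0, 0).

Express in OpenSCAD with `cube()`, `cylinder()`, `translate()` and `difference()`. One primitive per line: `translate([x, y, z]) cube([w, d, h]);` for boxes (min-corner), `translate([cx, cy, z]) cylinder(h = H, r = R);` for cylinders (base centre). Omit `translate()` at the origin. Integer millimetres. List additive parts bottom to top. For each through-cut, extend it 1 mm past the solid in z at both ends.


difference() {
  translate([100, 100, 0]) cylinder(h = 70, r = 100);
  translate([50, 50, -1]) cube([40, 40, 72]);
}


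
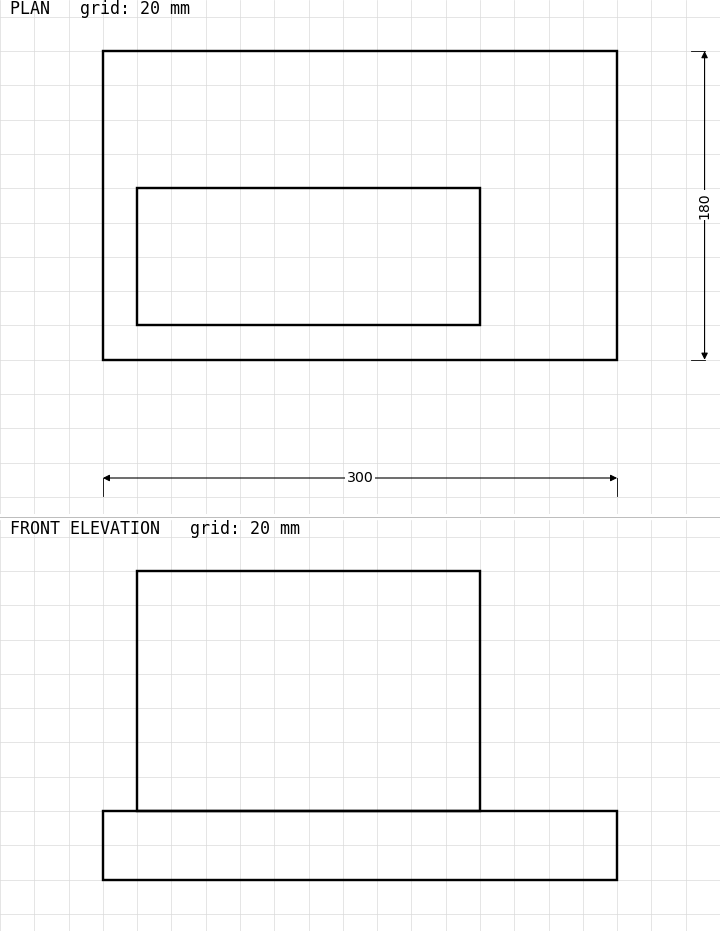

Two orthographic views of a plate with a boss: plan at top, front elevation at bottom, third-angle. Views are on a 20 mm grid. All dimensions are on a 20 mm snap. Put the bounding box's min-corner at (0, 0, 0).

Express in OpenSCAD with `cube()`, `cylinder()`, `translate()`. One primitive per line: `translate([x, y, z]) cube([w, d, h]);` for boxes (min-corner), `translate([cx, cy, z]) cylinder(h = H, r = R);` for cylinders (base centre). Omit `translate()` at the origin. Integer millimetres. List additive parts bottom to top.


cube([300, 180, 40]);
translate([20, 20, 40]) cube([200, 80, 140]);
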